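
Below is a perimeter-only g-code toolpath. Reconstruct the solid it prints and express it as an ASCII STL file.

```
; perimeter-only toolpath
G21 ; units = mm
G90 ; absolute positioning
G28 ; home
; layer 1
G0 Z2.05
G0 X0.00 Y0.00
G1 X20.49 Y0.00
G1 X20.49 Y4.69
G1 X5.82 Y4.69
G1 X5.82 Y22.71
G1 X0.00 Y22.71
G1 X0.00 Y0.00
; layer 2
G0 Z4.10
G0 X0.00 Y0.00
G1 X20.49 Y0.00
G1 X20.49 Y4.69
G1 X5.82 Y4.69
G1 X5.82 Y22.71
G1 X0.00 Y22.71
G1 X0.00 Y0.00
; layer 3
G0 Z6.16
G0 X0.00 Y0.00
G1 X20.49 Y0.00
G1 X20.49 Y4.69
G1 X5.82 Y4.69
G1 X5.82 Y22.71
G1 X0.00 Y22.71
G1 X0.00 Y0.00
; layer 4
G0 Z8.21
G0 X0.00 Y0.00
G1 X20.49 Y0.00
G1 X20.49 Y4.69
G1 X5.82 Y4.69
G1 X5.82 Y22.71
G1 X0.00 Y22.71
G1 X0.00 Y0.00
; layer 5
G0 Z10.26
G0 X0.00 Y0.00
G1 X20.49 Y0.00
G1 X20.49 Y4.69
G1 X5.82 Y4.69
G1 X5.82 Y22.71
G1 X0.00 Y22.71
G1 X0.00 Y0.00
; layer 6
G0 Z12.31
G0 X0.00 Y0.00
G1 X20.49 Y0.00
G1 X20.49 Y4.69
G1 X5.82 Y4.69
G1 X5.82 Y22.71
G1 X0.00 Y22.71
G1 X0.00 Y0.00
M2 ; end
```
solid part
  facet normal 0.0000 0.0000 -1.0000
    outer loop
      vertex 20.49 4.69 0.00
      vertex 20.49 0.00 0.00
      vertex 0.00 0.00 0.00
    endloop
  endfacet
  facet normal 0.0000 0.0000 -1.0000
    outer loop
      vertex 5.82 4.69 0.00
      vertex 20.49 4.69 0.00
      vertex 0.00 0.00 0.00
    endloop
  endfacet
  facet normal 0.0000 0.0000 -1.0000
    outer loop
      vertex 5.82 22.71 0.00
      vertex 5.82 4.69 0.00
      vertex 0.00 0.00 0.00
    endloop
  endfacet
  facet normal 0.0000 0.0000 -1.0000
    outer loop
      vertex 0.00 22.71 0.00
      vertex 5.82 22.71 0.00
      vertex 0.00 0.00 0.00
    endloop
  endfacet
  facet normal 0.0000 0.0000 1.0000
    outer loop
      vertex 0.00 0.00 12.31
      vertex 20.49 0.00 12.31
      vertex 20.49 4.69 12.31
    endloop
  endfacet
  facet normal 0.0000 0.0000 1.0000
    outer loop
      vertex 0.00 0.00 12.31
      vertex 20.49 4.69 12.31
      vertex 5.82 4.69 12.31
    endloop
  endfacet
  facet normal 0.0000 0.0000 1.0000
    outer loop
      vertex 0.00 0.00 12.31
      vertex 5.82 4.69 12.31
      vertex 5.82 22.71 12.31
    endloop
  endfacet
  facet normal 0.0000 0.0000 1.0000
    outer loop
      vertex 0.00 0.00 12.31
      vertex 5.82 22.71 12.31
      vertex 0.00 22.71 12.31
    endloop
  endfacet
  facet normal 0.0000 -1.0000 0.0000
    outer loop
      vertex 0.00 0.00 0.00
      vertex 20.49 0.00 0.00
      vertex 20.49 0.00 12.31
    endloop
  endfacet
  facet normal 0.0000 -1.0000 0.0000
    outer loop
      vertex 0.00 0.00 0.00
      vertex 20.49 0.00 12.31
      vertex 0.00 0.00 12.31
    endloop
  endfacet
  facet normal 1.0000 0.0000 0.0000
    outer loop
      vertex 20.49 0.00 0.00
      vertex 20.49 4.69 0.00
      vertex 20.49 4.69 12.31
    endloop
  endfacet
  facet normal 1.0000 0.0000 0.0000
    outer loop
      vertex 20.49 0.00 0.00
      vertex 20.49 4.69 12.31
      vertex 20.49 0.00 12.31
    endloop
  endfacet
  facet normal 0.0000 1.0000 0.0000
    outer loop
      vertex 20.49 4.69 0.00
      vertex 5.82 4.69 0.00
      vertex 5.82 4.69 12.31
    endloop
  endfacet
  facet normal 0.0000 1.0000 0.0000
    outer loop
      vertex 20.49 4.69 0.00
      vertex 5.82 4.69 12.31
      vertex 20.49 4.69 12.31
    endloop
  endfacet
  facet normal 1.0000 0.0000 0.0000
    outer loop
      vertex 5.82 4.69 0.00
      vertex 5.82 22.71 0.00
      vertex 5.82 22.71 12.31
    endloop
  endfacet
  facet normal 1.0000 0.0000 0.0000
    outer loop
      vertex 5.82 4.69 0.00
      vertex 5.82 22.71 12.31
      vertex 5.82 4.69 12.31
    endloop
  endfacet
  facet normal 0.0000 1.0000 0.0000
    outer loop
      vertex 5.82 22.71 0.00
      vertex 0.00 22.71 0.00
      vertex 0.00 22.71 12.31
    endloop
  endfacet
  facet normal 0.0000 1.0000 0.0000
    outer loop
      vertex 5.82 22.71 0.00
      vertex 0.00 22.71 12.31
      vertex 5.82 22.71 12.31
    endloop
  endfacet
  facet normal -1.0000 0.0000 0.0000
    outer loop
      vertex 0.00 22.71 0.00
      vertex 0.00 0.00 0.00
      vertex 0.00 0.00 12.31
    endloop
  endfacet
  facet normal -1.0000 0.0000 0.0000
    outer loop
      vertex 0.00 22.71 0.00
      vertex 0.00 0.00 12.31
      vertex 0.00 22.71 12.31
    endloop
  endfacet
endsolid part

The G0 Z moves step by Δz≈2.05 mm. Every layer's G1 loop is the same polygon, so the solid is a straight extrusion of it from z=0 to z≈12.3. Closing with flat bottom and top caps and triangulating gives 20 facets — an L-shaped prism: outer 20.5 × 22.7 mm, arm thicknesses ≈ 4.69 mm (horizontal) and 5.82 mm (vertical), extruded 12.3 mm in z.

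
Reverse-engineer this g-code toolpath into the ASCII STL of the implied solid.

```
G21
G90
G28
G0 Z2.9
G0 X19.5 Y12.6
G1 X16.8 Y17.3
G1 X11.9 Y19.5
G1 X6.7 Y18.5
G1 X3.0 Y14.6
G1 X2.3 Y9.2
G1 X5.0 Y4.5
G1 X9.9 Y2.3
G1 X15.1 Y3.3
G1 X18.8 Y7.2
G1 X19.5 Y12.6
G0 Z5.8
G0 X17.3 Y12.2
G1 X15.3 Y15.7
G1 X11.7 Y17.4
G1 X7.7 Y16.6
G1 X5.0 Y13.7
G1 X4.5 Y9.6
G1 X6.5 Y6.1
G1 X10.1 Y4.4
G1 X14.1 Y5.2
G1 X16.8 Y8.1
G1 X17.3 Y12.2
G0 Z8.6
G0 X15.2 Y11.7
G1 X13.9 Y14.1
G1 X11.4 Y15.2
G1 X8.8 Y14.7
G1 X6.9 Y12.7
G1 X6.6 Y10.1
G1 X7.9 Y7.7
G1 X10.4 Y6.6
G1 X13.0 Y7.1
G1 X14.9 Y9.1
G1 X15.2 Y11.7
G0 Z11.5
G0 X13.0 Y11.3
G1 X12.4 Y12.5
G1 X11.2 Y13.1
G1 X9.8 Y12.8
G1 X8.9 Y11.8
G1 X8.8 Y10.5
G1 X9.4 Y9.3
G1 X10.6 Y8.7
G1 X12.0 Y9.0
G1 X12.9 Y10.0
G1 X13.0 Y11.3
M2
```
solid part
  facet normal 0.0000 0.0000 -1.0000
    outer loop
      vertex 12.2 21.7 0.0
      vertex 18.3 18.9 0.0
      vertex 21.6 13.0 0.0
    endloop
  endfacet
  facet normal 0.0000 0.0000 -1.0000
    outer loop
      vertex 5.6 20.4 0.0
      vertex 12.2 21.7 0.0
      vertex 21.6 13.0 0.0
    endloop
  endfacet
  facet normal 0.0000 0.0000 -1.0000
    outer loop
      vertex 1.0 15.5 0.0
      vertex 5.6 20.4 0.0
      vertex 21.6 13.0 0.0
    endloop
  endfacet
  facet normal 0.0000 0.0000 -1.0000
    outer loop
      vertex 0.2 8.8 0.0
      vertex 1.0 15.5 0.0
      vertex 21.6 13.0 0.0
    endloop
  endfacet
  facet normal 0.0000 0.0000 -1.0000
    outer loop
      vertex 3.5 2.9 0.0
      vertex 0.2 8.8 0.0
      vertex 21.6 13.0 0.0
    endloop
  endfacet
  facet normal 0.0000 0.0000 -1.0000
    outer loop
      vertex 9.6 0.1 0.0
      vertex 3.5 2.9 0.0
      vertex 21.6 13.0 0.0
    endloop
  endfacet
  facet normal 0.0000 0.0000 -1.0000
    outer loop
      vertex 16.2 1.4 0.0
      vertex 9.6 0.1 0.0
      vertex 21.6 13.0 0.0
    endloop
  endfacet
  facet normal 0.0000 0.0000 -1.0000
    outer loop
      vertex 20.8 6.3 0.0
      vertex 16.2 1.4 0.0
      vertex 21.6 13.0 0.0
    endloop
  endfacet
  facet normal 0.7084 0.3962 0.5841
    outer loop
      vertex 21.6 13.0 0.0
      vertex 18.3 18.9 0.0
      vertex 10.9 10.9 14.4
    endloop
  endfacet
  facet normal 0.3387 0.7378 0.5839
    outer loop
      vertex 18.3 18.9 0.0
      vertex 12.2 21.7 0.0
      vertex 10.9 10.9 14.4
    endloop
  endfacet
  facet normal -0.1570 0.7968 0.5835
    outer loop
      vertex 12.2 21.7 0.0
      vertex 5.6 20.4 0.0
      vertex 10.9 10.9 14.4
    endloop
  endfacet
  facet normal -0.5917 0.5555 0.5842
    outer loop
      vertex 5.6 20.4 0.0
      vertex 1.0 15.5 0.0
      vertex 10.9 10.9 14.4
    endloop
  endfacet
  facet normal -0.8056 0.0962 0.5846
    outer loop
      vertex 1.0 15.5 0.0
      vertex 0.2 8.8 0.0
      vertex 10.9 10.9 14.4
    endloop
  endfacet
  facet normal -0.7084 -0.3962 0.5841
    outer loop
      vertex 0.2 8.8 0.0
      vertex 3.5 2.9 0.0
      vertex 10.9 10.9 14.4
    endloop
  endfacet
  facet normal -0.3387 -0.7378 0.5839
    outer loop
      vertex 3.5 2.9 0.0
      vertex 9.6 0.1 0.0
      vertex 10.9 10.9 14.4
    endloop
  endfacet
  facet normal 0.1570 -0.7968 0.5835
    outer loop
      vertex 9.6 0.1 0.0
      vertex 16.2 1.4 0.0
      vertex 10.9 10.9 14.4
    endloop
  endfacet
  facet normal 0.5917 -0.5555 0.5842
    outer loop
      vertex 16.2 1.4 0.0
      vertex 20.8 6.3 0.0
      vertex 10.9 10.9 14.4
    endloop
  endfacet
  facet normal 0.8056 -0.0962 0.5846
    outer loop
      vertex 20.8 6.3 0.0
      vertex 21.6 13.0 0.0
      vertex 10.9 10.9 14.4
    endloop
  endfacet
endsolid part

The G0 Z moves step by Δz≈2.9 mm. The G1 loops shrink linearly with z, so the solid tapers from its base footprint up to z≈14.4. Closing with a flat bottom cap and the tapered top and triangulating gives 18 facets — a regular 10-sided pyramid, base circumscribed radius ≈ 10.9 mm, apex at z ≈ 14.4 mm.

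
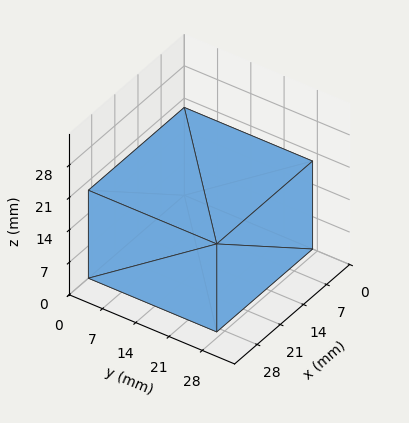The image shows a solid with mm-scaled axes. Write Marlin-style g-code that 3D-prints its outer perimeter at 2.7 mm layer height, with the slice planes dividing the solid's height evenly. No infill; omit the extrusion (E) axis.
Reading the render: the shape is a rectangular box, roughly 29 × 27 mm footprint and 19 mm tall (dimensions read to the nearest mm from the axis ticks). For the g-code, the solid's height is divided into equal slices at the stated Δz and each level perimeter traced with G1 moves after a G0 lift.

; perimeter-only toolpath
G21 ; units = mm
G90 ; absolute positioning
G28 ; home
; layer 1
G0 Z2.7
G0 X0.0 Y0.0
G1 X29.0 Y0.0
G1 X29.0 Y27.0
G1 X0.0 Y27.0
G1 X0.0 Y0.0
; layer 2
G0 Z5.4
G0 X0.0 Y0.0
G1 X29.0 Y0.0
G1 X29.0 Y27.0
G1 X0.0 Y27.0
G1 X0.0 Y0.0
; layer 3
G0 Z8.1
G0 X0.0 Y0.0
G1 X29.0 Y0.0
G1 X29.0 Y27.0
G1 X0.0 Y27.0
G1 X0.0 Y0.0
; layer 4
G0 Z10.9
G0 X0.0 Y0.0
G1 X29.0 Y0.0
G1 X29.0 Y27.0
G1 X0.0 Y27.0
G1 X0.0 Y0.0
; layer 5
G0 Z13.6
G0 X0.0 Y0.0
G1 X29.0 Y0.0
G1 X29.0 Y27.0
G1 X0.0 Y27.0
G1 X0.0 Y0.0
; layer 6
G0 Z16.3
G0 X0.0 Y0.0
G1 X29.0 Y0.0
G1 X29.0 Y27.0
G1 X0.0 Y27.0
G1 X0.0 Y0.0
; layer 7
G0 Z19.0
G0 X0.0 Y0.0
G1 X29.0 Y0.0
G1 X29.0 Y27.0
G1 X0.0 Y27.0
G1 X0.0 Y0.0
M2 ; end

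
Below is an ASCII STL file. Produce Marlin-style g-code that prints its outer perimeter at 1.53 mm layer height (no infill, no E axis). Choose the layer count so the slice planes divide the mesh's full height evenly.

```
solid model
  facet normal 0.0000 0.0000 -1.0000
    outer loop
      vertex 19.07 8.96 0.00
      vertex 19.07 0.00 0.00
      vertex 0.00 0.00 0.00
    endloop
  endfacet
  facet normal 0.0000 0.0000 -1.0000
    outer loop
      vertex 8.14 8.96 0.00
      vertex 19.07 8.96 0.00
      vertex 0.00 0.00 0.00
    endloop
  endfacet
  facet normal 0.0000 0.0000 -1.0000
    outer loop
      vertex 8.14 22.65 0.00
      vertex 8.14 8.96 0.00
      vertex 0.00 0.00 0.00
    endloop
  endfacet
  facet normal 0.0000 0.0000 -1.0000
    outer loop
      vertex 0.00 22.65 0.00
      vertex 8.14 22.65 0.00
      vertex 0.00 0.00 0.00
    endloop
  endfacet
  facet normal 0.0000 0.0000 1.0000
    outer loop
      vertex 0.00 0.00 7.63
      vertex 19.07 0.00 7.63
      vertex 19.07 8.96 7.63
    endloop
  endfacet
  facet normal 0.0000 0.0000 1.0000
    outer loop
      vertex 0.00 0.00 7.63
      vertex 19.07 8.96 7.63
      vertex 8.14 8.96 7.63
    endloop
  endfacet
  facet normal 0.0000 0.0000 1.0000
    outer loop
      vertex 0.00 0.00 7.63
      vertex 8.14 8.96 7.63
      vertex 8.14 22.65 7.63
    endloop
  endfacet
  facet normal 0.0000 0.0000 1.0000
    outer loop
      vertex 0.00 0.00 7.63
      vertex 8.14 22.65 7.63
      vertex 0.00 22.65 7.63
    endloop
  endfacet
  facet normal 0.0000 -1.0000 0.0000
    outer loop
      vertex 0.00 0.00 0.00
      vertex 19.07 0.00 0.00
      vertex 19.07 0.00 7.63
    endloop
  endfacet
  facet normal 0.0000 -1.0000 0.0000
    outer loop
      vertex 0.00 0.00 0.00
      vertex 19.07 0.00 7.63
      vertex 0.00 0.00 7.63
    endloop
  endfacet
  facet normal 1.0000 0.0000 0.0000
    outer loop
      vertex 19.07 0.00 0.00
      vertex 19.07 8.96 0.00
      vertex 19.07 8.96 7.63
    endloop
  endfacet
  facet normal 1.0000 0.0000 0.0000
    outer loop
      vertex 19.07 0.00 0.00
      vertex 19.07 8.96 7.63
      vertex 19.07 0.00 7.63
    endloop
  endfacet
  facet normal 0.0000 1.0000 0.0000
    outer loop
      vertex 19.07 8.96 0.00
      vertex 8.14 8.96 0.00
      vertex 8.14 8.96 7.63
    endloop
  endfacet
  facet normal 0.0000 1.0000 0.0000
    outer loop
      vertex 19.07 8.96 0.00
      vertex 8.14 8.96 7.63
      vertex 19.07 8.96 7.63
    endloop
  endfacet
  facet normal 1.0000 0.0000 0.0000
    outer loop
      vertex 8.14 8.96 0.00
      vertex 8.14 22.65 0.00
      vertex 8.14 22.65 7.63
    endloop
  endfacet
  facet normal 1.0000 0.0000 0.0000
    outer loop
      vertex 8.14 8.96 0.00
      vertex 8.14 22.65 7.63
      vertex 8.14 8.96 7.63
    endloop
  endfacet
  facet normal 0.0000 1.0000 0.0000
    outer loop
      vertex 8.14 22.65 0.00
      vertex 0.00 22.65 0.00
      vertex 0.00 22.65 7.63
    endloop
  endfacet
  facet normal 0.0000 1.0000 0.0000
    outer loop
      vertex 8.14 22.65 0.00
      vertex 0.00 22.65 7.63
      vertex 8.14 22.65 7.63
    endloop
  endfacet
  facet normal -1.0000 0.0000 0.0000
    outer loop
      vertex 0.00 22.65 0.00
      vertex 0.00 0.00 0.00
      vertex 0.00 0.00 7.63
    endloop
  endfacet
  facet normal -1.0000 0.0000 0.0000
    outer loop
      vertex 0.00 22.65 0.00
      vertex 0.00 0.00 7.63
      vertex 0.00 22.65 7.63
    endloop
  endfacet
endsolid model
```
; perimeter-only toolpath
G21 ; units = mm
G90 ; absolute positioning
G28 ; home
; layer 1
G0 Z1.53
G0 X0.00 Y0.00
G1 X19.07 Y0.00
G1 X19.07 Y8.96
G1 X8.14 Y8.96
G1 X8.14 Y22.65
G1 X0.00 Y22.65
G1 X0.00 Y0.00
; layer 2
G0 Z3.05
G0 X0.00 Y0.00
G1 X19.07 Y0.00
G1 X19.07 Y8.96
G1 X8.14 Y8.96
G1 X8.14 Y22.65
G1 X0.00 Y22.65
G1 X0.00 Y0.00
; layer 3
G0 Z4.58
G0 X0.00 Y0.00
G1 X19.07 Y0.00
G1 X19.07 Y8.96
G1 X8.14 Y8.96
G1 X8.14 Y22.65
G1 X0.00 Y22.65
G1 X0.00 Y0.00
; layer 4
G0 Z6.10
G0 X0.00 Y0.00
G1 X19.07 Y0.00
G1 X19.07 Y8.96
G1 X8.14 Y8.96
G1 X8.14 Y22.65
G1 X0.00 Y22.65
G1 X0.00 Y0.00
; layer 5
G0 Z7.63
G0 X0.00 Y0.00
G1 X19.07 Y0.00
G1 X19.07 Y8.96
G1 X8.14 Y8.96
G1 X8.14 Y22.65
G1 X0.00 Y22.65
G1 X0.00 Y0.00
M2 ; end

The solid is an L-shaped prism: outer 19.1 × 22.6 mm, arm thicknesses ≈ 8.96 mm (horizontal) and 8.14 mm (vertical), extruded 7.63 mm in z. Slicing at Δz = 1.53 mm — 5 equal slices spanning the solid's height, so layer i sits at z = i·h/5 — gives 5 non-empty perimeters. Each is a 6-segment closed polygon; G0 lifts to the layer z and rapids to the start vertex, then G1 traces the edges.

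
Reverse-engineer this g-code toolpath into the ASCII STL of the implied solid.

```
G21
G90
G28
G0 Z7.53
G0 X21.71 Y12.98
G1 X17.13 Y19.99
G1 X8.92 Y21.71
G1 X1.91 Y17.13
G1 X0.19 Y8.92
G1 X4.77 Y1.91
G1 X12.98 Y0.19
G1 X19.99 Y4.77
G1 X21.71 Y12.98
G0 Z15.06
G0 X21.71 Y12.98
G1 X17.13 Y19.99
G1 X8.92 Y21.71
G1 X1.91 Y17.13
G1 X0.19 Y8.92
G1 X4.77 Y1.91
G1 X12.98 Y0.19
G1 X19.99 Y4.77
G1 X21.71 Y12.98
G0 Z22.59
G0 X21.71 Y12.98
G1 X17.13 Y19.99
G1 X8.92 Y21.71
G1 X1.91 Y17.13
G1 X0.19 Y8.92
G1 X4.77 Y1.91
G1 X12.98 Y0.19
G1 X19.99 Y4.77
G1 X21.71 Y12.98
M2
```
solid part
  facet normal 0.0000 0.0000 -1.0000
    outer loop
      vertex 8.92 21.71 0.00
      vertex 17.13 19.99 0.00
      vertex 21.71 12.98 0.00
    endloop
  endfacet
  facet normal 0.0000 0.0000 -1.0000
    outer loop
      vertex 1.91 17.13 0.00
      vertex 8.92 21.71 0.00
      vertex 21.71 12.98 0.00
    endloop
  endfacet
  facet normal 0.0000 0.0000 -1.0000
    outer loop
      vertex 0.19 8.92 0.00
      vertex 1.91 17.13 0.00
      vertex 21.71 12.98 0.00
    endloop
  endfacet
  facet normal 0.0000 0.0000 -1.0000
    outer loop
      vertex 4.77 1.91 0.00
      vertex 0.19 8.92 0.00
      vertex 21.71 12.98 0.00
    endloop
  endfacet
  facet normal 0.0000 0.0000 -1.0000
    outer loop
      vertex 12.98 0.19 0.00
      vertex 4.77 1.91 0.00
      vertex 21.71 12.98 0.00
    endloop
  endfacet
  facet normal 0.0000 0.0000 -1.0000
    outer loop
      vertex 19.99 4.77 0.00
      vertex 12.98 0.19 0.00
      vertex 21.71 12.98 0.00
    endloop
  endfacet
  facet normal 0.0000 0.0000 1.0000
    outer loop
      vertex 21.71 12.98 22.59
      vertex 17.13 19.99 22.59
      vertex 8.92 21.71 22.59
    endloop
  endfacet
  facet normal 0.0000 0.0000 1.0000
    outer loop
      vertex 21.71 12.98 22.59
      vertex 8.92 21.71 22.59
      vertex 1.91 17.13 22.59
    endloop
  endfacet
  facet normal 0.0000 0.0000 1.0000
    outer loop
      vertex 21.71 12.98 22.59
      vertex 1.91 17.13 22.59
      vertex 0.19 8.92 22.59
    endloop
  endfacet
  facet normal 0.0000 0.0000 1.0000
    outer loop
      vertex 21.71 12.98 22.59
      vertex 0.19 8.92 22.59
      vertex 4.77 1.91 22.59
    endloop
  endfacet
  facet normal 0.0000 0.0000 1.0000
    outer loop
      vertex 21.71 12.98 22.59
      vertex 4.77 1.91 22.59
      vertex 12.98 0.19 22.59
    endloop
  endfacet
  facet normal 0.0000 0.0000 1.0000
    outer loop
      vertex 21.71 12.98 22.59
      vertex 12.98 0.19 22.59
      vertex 19.99 4.77 22.59
    endloop
  endfacet
  facet normal 0.8372 0.5470 0.0000
    outer loop
      vertex 21.71 12.98 0.00
      vertex 17.13 19.99 0.00
      vertex 17.13 19.99 22.59
    endloop
  endfacet
  facet normal 0.8372 0.5470 0.0000
    outer loop
      vertex 21.71 12.98 0.00
      vertex 17.13 19.99 22.59
      vertex 21.71 12.98 22.59
    endloop
  endfacet
  facet normal 0.2050 0.9788 0.0000
    outer loop
      vertex 17.13 19.99 0.00
      vertex 8.92 21.71 0.00
      vertex 8.92 21.71 22.59
    endloop
  endfacet
  facet normal 0.2050 0.9788 0.0000
    outer loop
      vertex 17.13 19.99 0.00
      vertex 8.92 21.71 22.59
      vertex 17.13 19.99 22.59
    endloop
  endfacet
  facet normal -0.5470 0.8372 0.0000
    outer loop
      vertex 8.92 21.71 0.00
      vertex 1.91 17.13 0.00
      vertex 1.91 17.13 22.59
    endloop
  endfacet
  facet normal -0.5470 0.8372 0.0000
    outer loop
      vertex 8.92 21.71 0.00
      vertex 1.91 17.13 22.59
      vertex 8.92 21.71 22.59
    endloop
  endfacet
  facet normal -0.9788 0.2050 0.0000
    outer loop
      vertex 1.91 17.13 0.00
      vertex 0.19 8.92 0.00
      vertex 0.19 8.92 22.59
    endloop
  endfacet
  facet normal -0.9788 0.2050 0.0000
    outer loop
      vertex 1.91 17.13 0.00
      vertex 0.19 8.92 22.59
      vertex 1.91 17.13 22.59
    endloop
  endfacet
  facet normal -0.8372 -0.5470 0.0000
    outer loop
      vertex 0.19 8.92 0.00
      vertex 4.77 1.91 0.00
      vertex 4.77 1.91 22.59
    endloop
  endfacet
  facet normal -0.8372 -0.5470 0.0000
    outer loop
      vertex 0.19 8.92 0.00
      vertex 4.77 1.91 22.59
      vertex 0.19 8.92 22.59
    endloop
  endfacet
  facet normal -0.2050 -0.9788 0.0000
    outer loop
      vertex 4.77 1.91 0.00
      vertex 12.98 0.19 0.00
      vertex 12.98 0.19 22.59
    endloop
  endfacet
  facet normal -0.2050 -0.9788 0.0000
    outer loop
      vertex 4.77 1.91 0.00
      vertex 12.98 0.19 22.59
      vertex 4.77 1.91 22.59
    endloop
  endfacet
  facet normal 0.5470 -0.8372 0.0000
    outer loop
      vertex 12.98 0.19 0.00
      vertex 19.99 4.77 0.00
      vertex 19.99 4.77 22.59
    endloop
  endfacet
  facet normal 0.5470 -0.8372 0.0000
    outer loop
      vertex 12.98 0.19 0.00
      vertex 19.99 4.77 22.59
      vertex 12.98 0.19 22.59
    endloop
  endfacet
  facet normal 0.9788 -0.2050 0.0000
    outer loop
      vertex 19.99 4.77 0.00
      vertex 21.71 12.98 0.00
      vertex 21.71 12.98 22.59
    endloop
  endfacet
  facet normal 0.9788 -0.2050 0.0000
    outer loop
      vertex 19.99 4.77 0.00
      vertex 21.71 12.98 22.59
      vertex 19.99 4.77 22.59
    endloop
  endfacet
endsolid part

The G0 Z moves step by Δz≈7.53 mm. Every layer's G1 loop is the same polygon, so the solid is a straight extrusion of it from z=0 to z≈22.6. Closing with flat bottom and top caps and triangulating gives 28 facets — a regular 8-sided prism (a cylinder approximated with 8 flat sides), circumscribed radius ≈ 10.9 mm, height ≈ 22.6 mm.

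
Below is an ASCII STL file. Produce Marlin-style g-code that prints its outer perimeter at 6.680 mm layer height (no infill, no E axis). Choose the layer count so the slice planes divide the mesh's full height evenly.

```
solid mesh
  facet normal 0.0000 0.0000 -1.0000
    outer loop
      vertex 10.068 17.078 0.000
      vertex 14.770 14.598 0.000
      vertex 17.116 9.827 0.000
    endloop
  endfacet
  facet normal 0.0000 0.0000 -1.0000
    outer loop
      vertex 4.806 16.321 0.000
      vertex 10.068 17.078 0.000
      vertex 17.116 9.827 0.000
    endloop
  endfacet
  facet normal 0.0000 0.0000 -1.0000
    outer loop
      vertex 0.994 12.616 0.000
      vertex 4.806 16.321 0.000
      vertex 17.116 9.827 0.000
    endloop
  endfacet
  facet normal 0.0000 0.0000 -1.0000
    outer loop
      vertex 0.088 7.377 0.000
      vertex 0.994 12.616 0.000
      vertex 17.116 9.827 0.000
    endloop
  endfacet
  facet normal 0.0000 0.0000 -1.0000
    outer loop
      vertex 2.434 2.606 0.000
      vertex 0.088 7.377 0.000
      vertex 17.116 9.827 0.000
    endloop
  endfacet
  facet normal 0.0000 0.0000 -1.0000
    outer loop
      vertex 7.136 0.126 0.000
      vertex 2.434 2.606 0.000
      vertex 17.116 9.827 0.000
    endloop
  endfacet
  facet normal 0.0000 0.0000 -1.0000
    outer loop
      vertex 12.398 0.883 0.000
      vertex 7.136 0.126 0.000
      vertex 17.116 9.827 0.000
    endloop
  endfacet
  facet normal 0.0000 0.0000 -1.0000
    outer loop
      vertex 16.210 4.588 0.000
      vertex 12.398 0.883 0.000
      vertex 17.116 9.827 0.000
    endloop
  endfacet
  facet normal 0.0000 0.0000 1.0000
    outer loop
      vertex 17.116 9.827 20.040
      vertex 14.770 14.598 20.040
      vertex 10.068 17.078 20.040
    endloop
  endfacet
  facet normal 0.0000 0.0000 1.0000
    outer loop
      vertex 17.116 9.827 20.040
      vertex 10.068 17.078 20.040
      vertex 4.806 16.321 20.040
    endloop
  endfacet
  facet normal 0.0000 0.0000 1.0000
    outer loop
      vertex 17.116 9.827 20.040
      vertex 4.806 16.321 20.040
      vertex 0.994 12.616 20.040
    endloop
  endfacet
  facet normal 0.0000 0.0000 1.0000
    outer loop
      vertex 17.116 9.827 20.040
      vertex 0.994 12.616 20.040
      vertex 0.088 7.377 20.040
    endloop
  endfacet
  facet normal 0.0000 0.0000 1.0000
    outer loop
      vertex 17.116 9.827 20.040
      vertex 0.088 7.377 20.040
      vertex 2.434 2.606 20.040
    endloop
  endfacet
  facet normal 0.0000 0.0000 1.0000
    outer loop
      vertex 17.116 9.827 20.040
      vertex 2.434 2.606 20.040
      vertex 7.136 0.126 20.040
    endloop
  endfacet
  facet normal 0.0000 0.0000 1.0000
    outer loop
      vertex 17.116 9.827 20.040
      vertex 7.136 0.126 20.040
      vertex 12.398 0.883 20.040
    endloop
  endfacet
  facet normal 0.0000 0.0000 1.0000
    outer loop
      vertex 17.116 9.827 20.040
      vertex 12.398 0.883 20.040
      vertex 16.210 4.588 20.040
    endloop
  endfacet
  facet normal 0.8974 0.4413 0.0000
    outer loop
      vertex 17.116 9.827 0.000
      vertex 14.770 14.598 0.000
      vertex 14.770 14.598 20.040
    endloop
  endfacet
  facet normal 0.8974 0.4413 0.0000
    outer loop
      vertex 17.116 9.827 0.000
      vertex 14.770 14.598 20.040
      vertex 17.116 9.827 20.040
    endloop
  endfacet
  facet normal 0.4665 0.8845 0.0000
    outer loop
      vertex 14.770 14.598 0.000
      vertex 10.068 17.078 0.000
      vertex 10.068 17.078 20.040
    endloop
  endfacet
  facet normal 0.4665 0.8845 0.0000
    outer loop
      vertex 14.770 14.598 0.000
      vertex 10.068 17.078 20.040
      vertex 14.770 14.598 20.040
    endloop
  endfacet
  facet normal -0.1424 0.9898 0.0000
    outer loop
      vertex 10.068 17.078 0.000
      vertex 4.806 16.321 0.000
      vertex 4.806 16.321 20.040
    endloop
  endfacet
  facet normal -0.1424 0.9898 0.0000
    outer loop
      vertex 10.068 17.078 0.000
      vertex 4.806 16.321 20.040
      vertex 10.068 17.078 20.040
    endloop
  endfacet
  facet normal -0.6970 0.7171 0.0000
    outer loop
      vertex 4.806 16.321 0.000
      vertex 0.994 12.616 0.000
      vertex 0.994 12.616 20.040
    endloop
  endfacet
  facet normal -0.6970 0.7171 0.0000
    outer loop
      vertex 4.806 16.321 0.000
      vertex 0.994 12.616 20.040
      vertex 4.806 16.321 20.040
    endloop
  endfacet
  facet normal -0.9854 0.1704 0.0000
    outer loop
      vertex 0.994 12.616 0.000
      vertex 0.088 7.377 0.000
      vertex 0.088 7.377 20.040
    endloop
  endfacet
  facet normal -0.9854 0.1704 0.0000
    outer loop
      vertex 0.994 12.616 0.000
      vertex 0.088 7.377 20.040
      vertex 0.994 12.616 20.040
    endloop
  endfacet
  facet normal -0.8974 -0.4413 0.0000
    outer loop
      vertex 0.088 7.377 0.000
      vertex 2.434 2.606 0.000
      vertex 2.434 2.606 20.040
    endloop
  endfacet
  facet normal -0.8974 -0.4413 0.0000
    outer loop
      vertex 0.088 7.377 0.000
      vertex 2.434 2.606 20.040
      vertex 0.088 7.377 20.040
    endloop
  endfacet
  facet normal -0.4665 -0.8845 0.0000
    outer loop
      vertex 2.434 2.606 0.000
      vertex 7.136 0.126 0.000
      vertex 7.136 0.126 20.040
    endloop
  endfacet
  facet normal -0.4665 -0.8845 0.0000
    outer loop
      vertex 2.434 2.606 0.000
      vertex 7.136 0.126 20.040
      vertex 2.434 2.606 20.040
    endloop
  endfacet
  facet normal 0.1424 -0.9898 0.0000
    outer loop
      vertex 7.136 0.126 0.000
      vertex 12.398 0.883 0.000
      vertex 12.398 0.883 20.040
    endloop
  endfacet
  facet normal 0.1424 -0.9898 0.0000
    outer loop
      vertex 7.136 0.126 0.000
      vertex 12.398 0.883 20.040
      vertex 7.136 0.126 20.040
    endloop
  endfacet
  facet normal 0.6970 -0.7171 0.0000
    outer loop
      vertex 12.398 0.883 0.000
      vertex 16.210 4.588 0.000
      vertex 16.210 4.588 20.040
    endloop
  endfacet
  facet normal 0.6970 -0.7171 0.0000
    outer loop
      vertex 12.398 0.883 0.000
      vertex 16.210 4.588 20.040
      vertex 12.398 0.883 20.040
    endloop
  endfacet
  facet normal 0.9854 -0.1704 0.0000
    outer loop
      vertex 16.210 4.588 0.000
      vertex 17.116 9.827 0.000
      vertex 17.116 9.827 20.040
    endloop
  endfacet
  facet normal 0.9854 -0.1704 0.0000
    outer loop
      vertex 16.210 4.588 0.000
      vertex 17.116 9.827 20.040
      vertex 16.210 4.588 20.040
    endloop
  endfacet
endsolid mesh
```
; perimeter-only toolpath
G21 ; units = mm
G90 ; absolute positioning
G28 ; home
; layer 1
G0 Z6.680
G0 X17.116 Y9.827
G1 X14.770 Y14.598
G1 X10.068 Y17.078
G1 X4.806 Y16.321
G1 X0.994 Y12.616
G1 X0.088 Y7.377
G1 X2.434 Y2.606
G1 X7.136 Y0.126
G1 X12.398 Y0.883
G1 X16.210 Y4.588
G1 X17.116 Y9.827
; layer 2
G0 Z13.360
G0 X17.116 Y9.827
G1 X14.770 Y14.598
G1 X10.068 Y17.078
G1 X4.806 Y16.321
G1 X0.994 Y12.616
G1 X0.088 Y7.377
G1 X2.434 Y2.606
G1 X7.136 Y0.126
G1 X12.398 Y0.883
G1 X16.210 Y4.588
G1 X17.116 Y9.827
; layer 3
G0 Z20.040
G0 X17.116 Y9.827
G1 X14.770 Y14.598
G1 X10.068 Y17.078
G1 X4.806 Y16.321
G1 X0.994 Y12.616
G1 X0.088 Y7.377
G1 X2.434 Y2.606
G1 X7.136 Y0.126
G1 X12.398 Y0.883
G1 X16.210 Y4.588
G1 X17.116 Y9.827
M2 ; end

The solid is a regular 10-sided prism (a cylinder approximated with 10 flat sides), circumscribed radius ≈ 8.6 mm, height ≈ 20 mm. Slicing at Δz = 6.680 mm — 3 equal slices spanning the solid's height, so layer i sits at z = i·h/3 — gives 3 non-empty perimeters. Each is a 10-segment closed polygon; G0 lifts to the layer z and rapids to the start vertex, then G1 traces the edges.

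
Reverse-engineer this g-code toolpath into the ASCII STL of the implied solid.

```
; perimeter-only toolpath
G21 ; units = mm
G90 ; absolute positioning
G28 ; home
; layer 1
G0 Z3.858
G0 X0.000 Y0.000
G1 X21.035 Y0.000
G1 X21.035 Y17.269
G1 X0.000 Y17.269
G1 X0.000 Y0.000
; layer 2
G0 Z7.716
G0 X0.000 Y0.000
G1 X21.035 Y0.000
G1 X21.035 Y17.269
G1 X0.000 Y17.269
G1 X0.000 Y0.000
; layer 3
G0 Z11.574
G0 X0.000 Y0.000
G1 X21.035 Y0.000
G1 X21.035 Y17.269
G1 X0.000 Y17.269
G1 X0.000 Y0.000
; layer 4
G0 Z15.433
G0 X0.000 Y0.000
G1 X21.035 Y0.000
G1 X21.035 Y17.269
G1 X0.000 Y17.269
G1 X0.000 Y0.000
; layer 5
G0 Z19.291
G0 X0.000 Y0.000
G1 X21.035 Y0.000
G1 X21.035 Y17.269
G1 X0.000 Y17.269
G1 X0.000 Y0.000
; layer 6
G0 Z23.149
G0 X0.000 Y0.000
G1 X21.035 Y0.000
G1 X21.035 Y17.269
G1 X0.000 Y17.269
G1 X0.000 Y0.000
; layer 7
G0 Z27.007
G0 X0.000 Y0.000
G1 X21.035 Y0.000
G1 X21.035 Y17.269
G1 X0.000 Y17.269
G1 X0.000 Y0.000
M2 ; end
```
solid part
  facet normal 0.0000 0.0000 -1.0000
    outer loop
      vertex 21.035 17.269 0.000
      vertex 21.035 0.000 0.000
      vertex 0.000 0.000 0.000
    endloop
  endfacet
  facet normal 0.0000 0.0000 -1.0000
    outer loop
      vertex 0.000 17.269 0.000
      vertex 21.035 17.269 0.000
      vertex 0.000 0.000 0.000
    endloop
  endfacet
  facet normal 0.0000 0.0000 1.0000
    outer loop
      vertex 0.000 0.000 27.007
      vertex 21.035 0.000 27.007
      vertex 21.035 17.269 27.007
    endloop
  endfacet
  facet normal 0.0000 0.0000 1.0000
    outer loop
      vertex 0.000 0.000 27.007
      vertex 21.035 17.269 27.007
      vertex 0.000 17.269 27.007
    endloop
  endfacet
  facet normal 0.0000 -1.0000 0.0000
    outer loop
      vertex 0.000 0.000 0.000
      vertex 21.035 0.000 0.000
      vertex 21.035 0.000 27.007
    endloop
  endfacet
  facet normal 0.0000 -1.0000 0.0000
    outer loop
      vertex 0.000 0.000 0.000
      vertex 21.035 0.000 27.007
      vertex 0.000 0.000 27.007
    endloop
  endfacet
  facet normal 0.0000 1.0000 0.0000
    outer loop
      vertex 21.035 17.269 27.007
      vertex 21.035 17.269 0.000
      vertex 0.000 17.269 0.000
    endloop
  endfacet
  facet normal 0.0000 1.0000 0.0000
    outer loop
      vertex 0.000 17.269 27.007
      vertex 21.035 17.269 27.007
      vertex 0.000 17.269 0.000
    endloop
  endfacet
  facet normal -1.0000 0.0000 0.0000
    outer loop
      vertex 0.000 17.269 27.007
      vertex 0.000 17.269 0.000
      vertex 0.000 0.000 0.000
    endloop
  endfacet
  facet normal -1.0000 0.0000 0.0000
    outer loop
      vertex 0.000 0.000 27.007
      vertex 0.000 17.269 27.007
      vertex 0.000 0.000 0.000
    endloop
  endfacet
  facet normal 1.0000 0.0000 0.0000
    outer loop
      vertex 21.035 0.000 0.000
      vertex 21.035 17.269 0.000
      vertex 21.035 17.269 27.007
    endloop
  endfacet
  facet normal 1.0000 0.0000 0.0000
    outer loop
      vertex 21.035 0.000 0.000
      vertex 21.035 17.269 27.007
      vertex 21.035 0.000 27.007
    endloop
  endfacet
endsolid part

The G0 Z moves step by Δz≈3.858 mm. Every layer's G1 loop is the same polygon, so the solid is a straight extrusion of it from z=0 to z≈27. Closing with flat bottom and top caps and triangulating gives 12 facets — a rectangular box, roughly 21 × 17.3 mm footprint and 27 mm tall.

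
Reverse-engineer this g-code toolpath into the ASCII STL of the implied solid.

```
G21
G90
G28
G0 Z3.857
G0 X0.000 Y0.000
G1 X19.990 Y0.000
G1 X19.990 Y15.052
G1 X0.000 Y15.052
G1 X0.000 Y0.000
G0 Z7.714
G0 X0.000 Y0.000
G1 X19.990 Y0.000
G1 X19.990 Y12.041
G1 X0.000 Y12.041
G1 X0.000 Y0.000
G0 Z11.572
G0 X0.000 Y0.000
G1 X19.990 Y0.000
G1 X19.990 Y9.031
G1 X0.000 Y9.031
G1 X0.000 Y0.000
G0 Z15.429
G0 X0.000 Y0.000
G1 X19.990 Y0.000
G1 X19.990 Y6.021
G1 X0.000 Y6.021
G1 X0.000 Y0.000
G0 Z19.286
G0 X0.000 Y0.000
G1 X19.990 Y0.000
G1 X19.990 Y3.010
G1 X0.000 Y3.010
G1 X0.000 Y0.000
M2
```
solid part
  facet normal 0.0000 0.0000 -1.0000
    outer loop
      vertex 19.990 18.062 0.000
      vertex 19.990 0.000 0.000
      vertex 0.000 0.000 0.000
    endloop
  endfacet
  facet normal 0.0000 0.0000 -1.0000
    outer loop
      vertex 0.000 18.062 0.000
      vertex 19.990 18.062 0.000
      vertex 0.000 0.000 0.000
    endloop
  endfacet
  facet normal 0.0000 -1.0000 0.0000
    outer loop
      vertex 0.000 0.000 0.000
      vertex 19.990 0.000 0.000
      vertex 19.990 0.000 23.143
    endloop
  endfacet
  facet normal 0.0000 -1.0000 0.0000
    outer loop
      vertex 0.000 0.000 0.000
      vertex 19.990 0.000 23.143
      vertex 0.000 0.000 23.143
    endloop
  endfacet
  facet normal 0.0000 0.7883 0.6153
    outer loop
      vertex 0.000 0.000 23.143
      vertex 19.990 0.000 23.143
      vertex 19.990 18.062 0.000
    endloop
  endfacet
  facet normal 0.0000 0.7883 0.6153
    outer loop
      vertex 0.000 0.000 23.143
      vertex 19.990 18.062 0.000
      vertex 0.000 18.062 0.000
    endloop
  endfacet
  facet normal -1.0000 0.0000 0.0000
    outer loop
      vertex 0.000 0.000 23.143
      vertex 0.000 18.062 0.000
      vertex 0.000 0.000 0.000
    endloop
  endfacet
  facet normal 1.0000 0.0000 0.0000
    outer loop
      vertex 19.990 0.000 0.000
      vertex 19.990 18.062 0.000
      vertex 19.990 0.000 23.143
    endloop
  endfacet
endsolid part

The G0 Z moves step by Δz≈3.857 mm. The G1 loops shrink linearly with z, so the solid tapers from its base footprint up to z≈23.1. Closing with a flat bottom cap and the tapered top and triangulating gives 8 facets — a wedge (ramp): 20 × 18.1 mm base, rising to 23.1 mm along the y=0 edge and sloping linearly to z=0 at y=18.1.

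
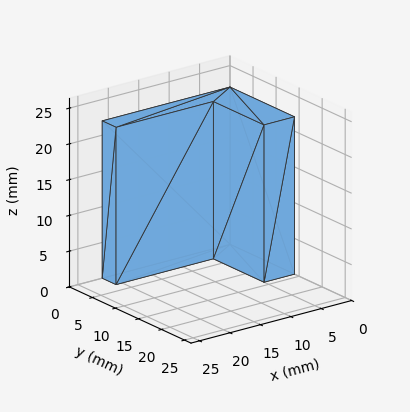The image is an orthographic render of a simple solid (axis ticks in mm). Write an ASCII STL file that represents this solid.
Reading the render: the shape is an L-shaped prism: outer 21 × 14 mm, arm thicknesses ≈ 3 mm (horizontal) and 5 mm (vertical), extruded 22 mm in z (dimensions read to the nearest mm from the axis ticks). For the STL, each face is triangulated and given an outward normal.

solid part
  facet normal 0.0000 0.0000 -1.0000
    outer loop
      vertex 21.0 3.0 0.0
      vertex 21.0 0.0 0.0
      vertex 0.0 0.0 0.0
    endloop
  endfacet
  facet normal 0.0000 0.0000 -1.0000
    outer loop
      vertex 5.0 3.0 0.0
      vertex 21.0 3.0 0.0
      vertex 0.0 0.0 0.0
    endloop
  endfacet
  facet normal 0.0000 0.0000 -1.0000
    outer loop
      vertex 5.0 14.0 0.0
      vertex 5.0 3.0 0.0
      vertex 0.0 0.0 0.0
    endloop
  endfacet
  facet normal 0.0000 0.0000 -1.0000
    outer loop
      vertex 0.0 14.0 0.0
      vertex 5.0 14.0 0.0
      vertex 0.0 0.0 0.0
    endloop
  endfacet
  facet normal 0.0000 0.0000 1.0000
    outer loop
      vertex 0.0 0.0 22.0
      vertex 21.0 0.0 22.0
      vertex 21.0 3.0 22.0
    endloop
  endfacet
  facet normal 0.0000 0.0000 1.0000
    outer loop
      vertex 0.0 0.0 22.0
      vertex 21.0 3.0 22.0
      vertex 5.0 3.0 22.0
    endloop
  endfacet
  facet normal 0.0000 0.0000 1.0000
    outer loop
      vertex 0.0 0.0 22.0
      vertex 5.0 3.0 22.0
      vertex 5.0 14.0 22.0
    endloop
  endfacet
  facet normal 0.0000 0.0000 1.0000
    outer loop
      vertex 0.0 0.0 22.0
      vertex 5.0 14.0 22.0
      vertex 0.0 14.0 22.0
    endloop
  endfacet
  facet normal 0.0000 -1.0000 0.0000
    outer loop
      vertex 0.0 0.0 0.0
      vertex 21.0 0.0 0.0
      vertex 21.0 0.0 22.0
    endloop
  endfacet
  facet normal 0.0000 -1.0000 0.0000
    outer loop
      vertex 0.0 0.0 0.0
      vertex 21.0 0.0 22.0
      vertex 0.0 0.0 22.0
    endloop
  endfacet
  facet normal 1.0000 0.0000 0.0000
    outer loop
      vertex 21.0 0.0 0.0
      vertex 21.0 3.0 0.0
      vertex 21.0 3.0 22.0
    endloop
  endfacet
  facet normal 1.0000 0.0000 0.0000
    outer loop
      vertex 21.0 0.0 0.0
      vertex 21.0 3.0 22.0
      vertex 21.0 0.0 22.0
    endloop
  endfacet
  facet normal 0.0000 1.0000 0.0000
    outer loop
      vertex 21.0 3.0 0.0
      vertex 5.0 3.0 0.0
      vertex 5.0 3.0 22.0
    endloop
  endfacet
  facet normal 0.0000 1.0000 0.0000
    outer loop
      vertex 21.0 3.0 0.0
      vertex 5.0 3.0 22.0
      vertex 21.0 3.0 22.0
    endloop
  endfacet
  facet normal 1.0000 0.0000 0.0000
    outer loop
      vertex 5.0 3.0 0.0
      vertex 5.0 14.0 0.0
      vertex 5.0 14.0 22.0
    endloop
  endfacet
  facet normal 1.0000 0.0000 0.0000
    outer loop
      vertex 5.0 3.0 0.0
      vertex 5.0 14.0 22.0
      vertex 5.0 3.0 22.0
    endloop
  endfacet
  facet normal 0.0000 1.0000 0.0000
    outer loop
      vertex 5.0 14.0 0.0
      vertex 0.0 14.0 0.0
      vertex 0.0 14.0 22.0
    endloop
  endfacet
  facet normal 0.0000 1.0000 0.0000
    outer loop
      vertex 5.0 14.0 0.0
      vertex 0.0 14.0 22.0
      vertex 5.0 14.0 22.0
    endloop
  endfacet
  facet normal -1.0000 0.0000 0.0000
    outer loop
      vertex 0.0 14.0 0.0
      vertex 0.0 0.0 0.0
      vertex 0.0 0.0 22.0
    endloop
  endfacet
  facet normal -1.0000 0.0000 0.0000
    outer loop
      vertex 0.0 14.0 0.0
      vertex 0.0 0.0 22.0
      vertex 0.0 14.0 22.0
    endloop
  endfacet
endsolid part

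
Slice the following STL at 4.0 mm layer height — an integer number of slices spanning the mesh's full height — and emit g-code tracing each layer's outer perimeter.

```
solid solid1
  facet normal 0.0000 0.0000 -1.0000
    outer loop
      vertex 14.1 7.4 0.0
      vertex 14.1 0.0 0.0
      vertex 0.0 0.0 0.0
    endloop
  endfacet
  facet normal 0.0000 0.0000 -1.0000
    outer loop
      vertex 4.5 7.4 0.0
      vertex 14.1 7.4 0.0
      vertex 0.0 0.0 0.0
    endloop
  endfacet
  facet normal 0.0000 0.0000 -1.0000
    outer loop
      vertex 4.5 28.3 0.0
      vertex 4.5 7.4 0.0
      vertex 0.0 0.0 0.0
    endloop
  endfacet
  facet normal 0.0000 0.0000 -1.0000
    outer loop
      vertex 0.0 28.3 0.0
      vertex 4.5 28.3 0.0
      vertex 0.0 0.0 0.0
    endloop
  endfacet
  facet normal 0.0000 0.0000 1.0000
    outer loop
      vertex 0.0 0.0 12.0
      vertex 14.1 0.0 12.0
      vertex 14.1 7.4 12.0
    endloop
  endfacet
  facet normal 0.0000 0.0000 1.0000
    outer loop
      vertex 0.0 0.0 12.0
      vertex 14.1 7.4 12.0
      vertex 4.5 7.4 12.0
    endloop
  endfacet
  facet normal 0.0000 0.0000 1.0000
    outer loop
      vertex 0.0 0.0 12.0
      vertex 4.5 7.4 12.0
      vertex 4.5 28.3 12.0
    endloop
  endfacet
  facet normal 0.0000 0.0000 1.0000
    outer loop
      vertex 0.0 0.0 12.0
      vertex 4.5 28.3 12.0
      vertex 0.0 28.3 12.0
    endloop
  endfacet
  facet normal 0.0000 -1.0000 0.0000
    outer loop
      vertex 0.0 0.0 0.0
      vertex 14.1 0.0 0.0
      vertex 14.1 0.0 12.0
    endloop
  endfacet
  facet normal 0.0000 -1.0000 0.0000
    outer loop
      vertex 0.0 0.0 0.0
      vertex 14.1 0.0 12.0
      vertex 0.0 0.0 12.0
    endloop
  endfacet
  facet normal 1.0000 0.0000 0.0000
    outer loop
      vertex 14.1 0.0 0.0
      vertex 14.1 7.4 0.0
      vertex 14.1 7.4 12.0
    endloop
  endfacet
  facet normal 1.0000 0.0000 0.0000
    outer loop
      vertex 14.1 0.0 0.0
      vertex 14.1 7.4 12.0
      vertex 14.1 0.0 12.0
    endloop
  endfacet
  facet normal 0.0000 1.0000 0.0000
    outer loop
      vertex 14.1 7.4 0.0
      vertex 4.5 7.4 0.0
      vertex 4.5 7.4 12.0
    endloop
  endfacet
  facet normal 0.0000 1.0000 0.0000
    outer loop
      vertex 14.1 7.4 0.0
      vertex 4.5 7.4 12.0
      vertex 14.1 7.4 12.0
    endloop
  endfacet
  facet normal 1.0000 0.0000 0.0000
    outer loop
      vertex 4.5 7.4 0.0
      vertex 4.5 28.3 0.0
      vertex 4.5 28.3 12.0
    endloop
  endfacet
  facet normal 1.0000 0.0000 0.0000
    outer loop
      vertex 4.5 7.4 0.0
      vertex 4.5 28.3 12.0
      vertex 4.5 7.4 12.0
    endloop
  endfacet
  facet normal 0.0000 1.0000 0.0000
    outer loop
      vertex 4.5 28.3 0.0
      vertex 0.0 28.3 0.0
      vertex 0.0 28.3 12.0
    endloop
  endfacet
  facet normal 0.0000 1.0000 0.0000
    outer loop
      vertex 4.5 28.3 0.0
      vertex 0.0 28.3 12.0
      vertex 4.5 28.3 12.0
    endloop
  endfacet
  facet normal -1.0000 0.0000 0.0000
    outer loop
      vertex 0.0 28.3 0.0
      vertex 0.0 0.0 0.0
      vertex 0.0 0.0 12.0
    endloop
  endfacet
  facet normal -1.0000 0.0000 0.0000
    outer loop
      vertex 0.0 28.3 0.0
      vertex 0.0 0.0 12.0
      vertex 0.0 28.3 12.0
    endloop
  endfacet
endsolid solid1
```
; perimeter-only toolpath
G21 ; units = mm
G90 ; absolute positioning
G28 ; home
; layer 1
G0 Z4.0
G0 X0.0 Y0.0
G1 X14.1 Y0.0
G1 X14.1 Y7.4
G1 X4.5 Y7.4
G1 X4.5 Y28.3
G1 X0.0 Y28.3
G1 X0.0 Y0.0
; layer 2
G0 Z8.0
G0 X0.0 Y0.0
G1 X14.1 Y0.0
G1 X14.1 Y7.4
G1 X4.5 Y7.4
G1 X4.5 Y28.3
G1 X0.0 Y28.3
G1 X0.0 Y0.0
; layer 3
G0 Z12.0
G0 X0.0 Y0.0
G1 X14.1 Y0.0
G1 X14.1 Y7.4
G1 X4.5 Y7.4
G1 X4.5 Y28.3
G1 X0.0 Y28.3
G1 X0.0 Y0.0
M2 ; end

The solid is an L-shaped prism: outer 14.1 × 28.3 mm, arm thicknesses ≈ 7.4 mm (horizontal) and 4.5 mm (vertical), extruded 12 mm in z. Slicing at Δz = 4.0 mm — 3 equal slices spanning the solid's height, so layer i sits at z = i·h/3 — gives 3 non-empty perimeters. Each is a 6-segment closed polygon; G0 lifts to the layer z and rapids to the start vertex, then G1 traces the edges.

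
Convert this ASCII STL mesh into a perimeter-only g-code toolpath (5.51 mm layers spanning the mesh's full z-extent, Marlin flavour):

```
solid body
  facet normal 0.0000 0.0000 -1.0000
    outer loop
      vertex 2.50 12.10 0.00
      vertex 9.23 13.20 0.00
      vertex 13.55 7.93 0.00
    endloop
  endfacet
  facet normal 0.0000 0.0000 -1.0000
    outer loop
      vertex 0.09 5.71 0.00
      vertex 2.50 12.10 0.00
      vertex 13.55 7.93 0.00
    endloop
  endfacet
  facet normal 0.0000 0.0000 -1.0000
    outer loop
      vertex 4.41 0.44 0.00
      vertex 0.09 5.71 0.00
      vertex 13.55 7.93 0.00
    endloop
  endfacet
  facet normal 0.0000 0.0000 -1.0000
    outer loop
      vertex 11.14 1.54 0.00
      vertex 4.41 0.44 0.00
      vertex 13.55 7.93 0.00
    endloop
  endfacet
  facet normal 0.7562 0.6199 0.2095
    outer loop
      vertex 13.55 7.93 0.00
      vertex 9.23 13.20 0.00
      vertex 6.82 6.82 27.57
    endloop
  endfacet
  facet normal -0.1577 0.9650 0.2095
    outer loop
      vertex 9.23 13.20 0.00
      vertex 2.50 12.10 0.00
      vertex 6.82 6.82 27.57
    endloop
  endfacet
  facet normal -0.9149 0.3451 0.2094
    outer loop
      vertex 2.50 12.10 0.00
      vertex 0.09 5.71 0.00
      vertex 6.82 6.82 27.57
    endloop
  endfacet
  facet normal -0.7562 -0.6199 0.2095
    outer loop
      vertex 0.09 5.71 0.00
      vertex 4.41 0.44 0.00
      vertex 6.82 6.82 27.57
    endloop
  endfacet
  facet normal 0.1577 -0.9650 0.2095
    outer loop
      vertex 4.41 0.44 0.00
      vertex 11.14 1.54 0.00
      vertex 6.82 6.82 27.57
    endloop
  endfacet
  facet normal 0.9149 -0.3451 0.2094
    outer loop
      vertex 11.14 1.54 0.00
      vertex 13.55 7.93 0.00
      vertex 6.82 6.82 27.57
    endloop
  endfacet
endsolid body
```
; perimeter-only toolpath
G21 ; units = mm
G90 ; absolute positioning
G28 ; home
; layer 1
G0 Z5.51
G0 X12.20 Y7.71
G1 X8.75 Y11.92
G1 X3.36 Y11.04
G1 X1.44 Y5.93
G1 X4.89 Y1.72
G1 X10.28 Y2.60
G1 X12.20 Y7.71
; layer 2
G0 Z11.03
G0 X10.86 Y7.49
G1 X8.27 Y10.65
G1 X4.23 Y9.99
G1 X2.78 Y6.15
G1 X5.37 Y2.99
G1 X9.41 Y3.65
G1 X10.86 Y7.49
; layer 3
G0 Z16.54
G0 X9.51 Y7.26
G1 X7.78 Y9.37
G1 X5.09 Y8.93
G1 X4.13 Y6.38
G1 X5.86 Y4.27
G1 X8.55 Y4.71
G1 X9.51 Y7.26
; layer 4
G0 Z22.06
G0 X8.17 Y7.04
G1 X7.30 Y8.10
G1 X5.96 Y7.88
G1 X5.47 Y6.60
G1 X6.34 Y5.54
G1 X7.68 Y5.76
G1 X8.17 Y7.04
M2 ; end

The solid is a regular 6-sided pyramid, base circumscribed radius ≈ 6.82 mm, apex at z ≈ 27.6 mm. Slicing at Δz = 5.51 mm — 5 equal slices spanning the solid's height, so layer i sits at z = i·h/5 — gives 4 non-empty perimeters. Each is a 6-segment closed polygon; G0 lifts to the layer z and rapids to the start vertex, then G1 traces the edges. The cross-section shrinks linearly with z (the slice at the apex is degenerate and omitted).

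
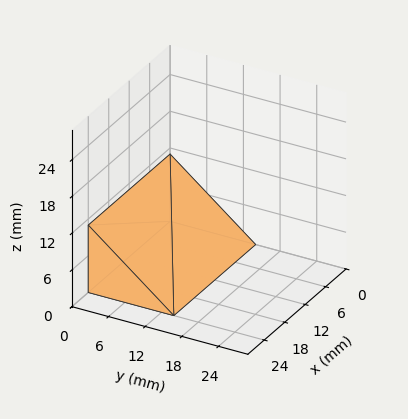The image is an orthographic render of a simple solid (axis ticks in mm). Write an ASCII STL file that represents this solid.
Reading the render: the shape is a wedge (ramp): 24 × 14 mm base, rising to 11 mm along the y=0 edge and sloping linearly to z=0 at y=14 (dimensions read to the nearest mm from the axis ticks). For the STL, each face is triangulated and given an outward normal.

solid part
  facet normal 0.0000 0.0000 -1.0000
    outer loop
      vertex 24.0 14.0 0.0
      vertex 24.0 0.0 0.0
      vertex 0.0 0.0 0.0
    endloop
  endfacet
  facet normal 0.0000 0.0000 -1.0000
    outer loop
      vertex 0.0 14.0 0.0
      vertex 24.0 14.0 0.0
      vertex 0.0 0.0 0.0
    endloop
  endfacet
  facet normal 0.0000 -1.0000 0.0000
    outer loop
      vertex 0.0 0.0 0.0
      vertex 24.0 0.0 0.0
      vertex 24.0 0.0 11.0
    endloop
  endfacet
  facet normal 0.0000 -1.0000 0.0000
    outer loop
      vertex 0.0 0.0 0.0
      vertex 24.0 0.0 11.0
      vertex 0.0 0.0 11.0
    endloop
  endfacet
  facet normal 0.0000 0.6178 0.7863
    outer loop
      vertex 0.0 0.0 11.0
      vertex 24.0 0.0 11.0
      vertex 24.0 14.0 0.0
    endloop
  endfacet
  facet normal 0.0000 0.6178 0.7863
    outer loop
      vertex 0.0 0.0 11.0
      vertex 24.0 14.0 0.0
      vertex 0.0 14.0 0.0
    endloop
  endfacet
  facet normal -1.0000 0.0000 0.0000
    outer loop
      vertex 0.0 0.0 11.0
      vertex 0.0 14.0 0.0
      vertex 0.0 0.0 0.0
    endloop
  endfacet
  facet normal 1.0000 0.0000 0.0000
    outer loop
      vertex 24.0 0.0 0.0
      vertex 24.0 14.0 0.0
      vertex 24.0 0.0 11.0
    endloop
  endfacet
endsolid part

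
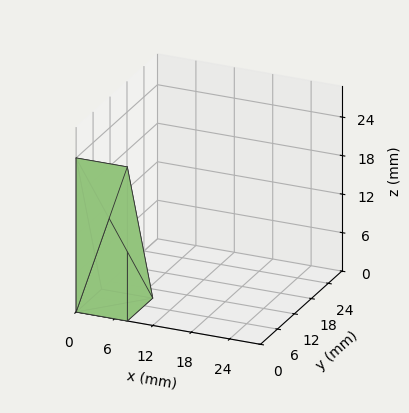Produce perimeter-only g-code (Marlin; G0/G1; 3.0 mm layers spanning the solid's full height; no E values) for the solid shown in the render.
Reading the render: the shape is a wedge (ramp): 8 × 9 mm base, rising to 24 mm along the y=0 edge and sloping linearly to z=0 at y=9 (dimensions read to the nearest mm from the axis ticks). For the g-code, the solid's height is divided into equal slices at the stated Δz and each level perimeter traced with G1 moves after a G0 lift.

; perimeter-only toolpath
G21 ; units = mm
G90 ; absolute positioning
G28 ; home
; layer 1
G0 Z3.0
G0 X0.0 Y0.0
G1 X8.0 Y0.0
G1 X8.0 Y7.9
G1 X0.0 Y7.9
G1 X0.0 Y0.0
; layer 2
G0 Z6.0
G0 X0.0 Y0.0
G1 X8.0 Y0.0
G1 X8.0 Y6.8
G1 X0.0 Y6.8
G1 X0.0 Y0.0
; layer 3
G0 Z9.0
G0 X0.0 Y0.0
G1 X8.0 Y0.0
G1 X8.0 Y5.6
G1 X0.0 Y5.6
G1 X0.0 Y0.0
; layer 4
G0 Z12.0
G0 X0.0 Y0.0
G1 X8.0 Y0.0
G1 X8.0 Y4.5
G1 X0.0 Y4.5
G1 X0.0 Y0.0
; layer 5
G0 Z15.0
G0 X0.0 Y0.0
G1 X8.0 Y0.0
G1 X8.0 Y3.4
G1 X0.0 Y3.4
G1 X0.0 Y0.0
; layer 6
G0 Z18.0
G0 X0.0 Y0.0
G1 X8.0 Y0.0
G1 X8.0 Y2.2
G1 X0.0 Y2.2
G1 X0.0 Y0.0
; layer 7
G0 Z21.0
G0 X0.0 Y0.0
G1 X8.0 Y0.0
G1 X8.0 Y1.1
G1 X0.0 Y1.1
G1 X0.0 Y0.0
M2 ; end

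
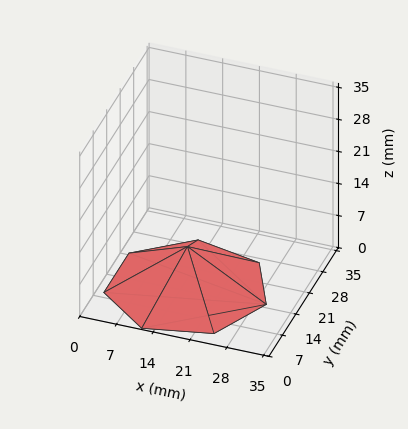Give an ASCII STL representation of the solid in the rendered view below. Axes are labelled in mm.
Reading the render: the shape is a regular 7-sided pyramid, base circumscribed radius ≈ 15 mm, apex at z ≈ 9 mm (dimensions read to the nearest mm from the axis ticks). For the STL, each face is triangulated and given an outward normal.

solid part
  facet normal 0.0000 0.0000 -1.0000
    outer loop
      vertex 11.662 29.624 0.000
      vertex 24.352 26.727 0.000
      vertex 30.000 15.000 0.000
    endloop
  endfacet
  facet normal 0.0000 0.0000 -1.0000
    outer loop
      vertex 1.485 21.508 0.000
      vertex 11.662 29.624 0.000
      vertex 30.000 15.000 0.000
    endloop
  endfacet
  facet normal 0.0000 0.0000 -1.0000
    outer loop
      vertex 1.485 8.492 0.000
      vertex 1.485 21.508 0.000
      vertex 30.000 15.000 0.000
    endloop
  endfacet
  facet normal 0.0000 0.0000 -1.0000
    outer loop
      vertex 11.662 0.376 0.000
      vertex 1.485 8.492 0.000
      vertex 30.000 15.000 0.000
    endloop
  endfacet
  facet normal 0.0000 0.0000 -1.0000
    outer loop
      vertex 24.352 3.273 0.000
      vertex 11.662 0.376 0.000
      vertex 30.000 15.000 0.000
    endloop
  endfacet
  facet normal 0.4994 0.2405 0.8323
    outer loop
      vertex 30.000 15.000 0.000
      vertex 24.352 26.727 0.000
      vertex 15.000 15.000 9.000
    endloop
  endfacet
  facet normal 0.1234 0.5404 0.8323
    outer loop
      vertex 24.352 26.727 0.000
      vertex 11.662 29.624 0.000
      vertex 15.000 15.000 9.000
    endloop
  endfacet
  facet normal -0.3456 0.4334 0.8323
    outer loop
      vertex 11.662 29.624 0.000
      vertex 1.485 21.508 0.000
      vertex 15.000 15.000 9.000
    endloop
  endfacet
  facet normal -0.5543 0.0000 0.8323
    outer loop
      vertex 1.485 21.508 0.000
      vertex 1.485 8.492 0.000
      vertex 15.000 15.000 9.000
    endloop
  endfacet
  facet normal -0.3456 -0.4334 0.8323
    outer loop
      vertex 1.485 8.492 0.000
      vertex 11.662 0.376 0.000
      vertex 15.000 15.000 9.000
    endloop
  endfacet
  facet normal 0.1234 -0.5404 0.8323
    outer loop
      vertex 11.662 0.376 0.000
      vertex 24.352 3.273 0.000
      vertex 15.000 15.000 9.000
    endloop
  endfacet
  facet normal 0.4994 -0.2405 0.8323
    outer loop
      vertex 24.352 3.273 0.000
      vertex 30.000 15.000 0.000
      vertex 15.000 15.000 9.000
    endloop
  endfacet
endsolid part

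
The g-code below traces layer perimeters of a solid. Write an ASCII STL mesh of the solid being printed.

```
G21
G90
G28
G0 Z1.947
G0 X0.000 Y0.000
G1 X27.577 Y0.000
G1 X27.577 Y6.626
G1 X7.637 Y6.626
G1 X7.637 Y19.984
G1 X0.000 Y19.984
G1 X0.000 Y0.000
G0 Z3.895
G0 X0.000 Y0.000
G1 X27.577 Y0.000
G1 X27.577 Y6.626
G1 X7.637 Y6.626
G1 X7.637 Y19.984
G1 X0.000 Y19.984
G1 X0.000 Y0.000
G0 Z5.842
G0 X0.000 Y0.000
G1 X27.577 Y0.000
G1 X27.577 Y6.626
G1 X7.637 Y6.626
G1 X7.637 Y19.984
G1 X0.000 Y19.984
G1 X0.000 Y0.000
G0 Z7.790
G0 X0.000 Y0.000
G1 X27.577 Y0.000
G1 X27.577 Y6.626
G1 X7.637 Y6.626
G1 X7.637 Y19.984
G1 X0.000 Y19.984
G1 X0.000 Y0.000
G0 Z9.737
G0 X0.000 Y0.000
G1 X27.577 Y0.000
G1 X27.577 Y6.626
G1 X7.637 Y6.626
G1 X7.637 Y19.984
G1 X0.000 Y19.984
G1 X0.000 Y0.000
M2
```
solid part
  facet normal 0.0000 0.0000 -1.0000
    outer loop
      vertex 27.577 6.626 0.000
      vertex 27.577 0.000 0.000
      vertex 0.000 0.000 0.000
    endloop
  endfacet
  facet normal 0.0000 0.0000 -1.0000
    outer loop
      vertex 7.637 6.626 0.000
      vertex 27.577 6.626 0.000
      vertex 0.000 0.000 0.000
    endloop
  endfacet
  facet normal 0.0000 0.0000 -1.0000
    outer loop
      vertex 7.637 19.984 0.000
      vertex 7.637 6.626 0.000
      vertex 0.000 0.000 0.000
    endloop
  endfacet
  facet normal 0.0000 0.0000 -1.0000
    outer loop
      vertex 0.000 19.984 0.000
      vertex 7.637 19.984 0.000
      vertex 0.000 0.000 0.000
    endloop
  endfacet
  facet normal 0.0000 0.0000 1.0000
    outer loop
      vertex 0.000 0.000 9.737
      vertex 27.577 0.000 9.737
      vertex 27.577 6.626 9.737
    endloop
  endfacet
  facet normal 0.0000 0.0000 1.0000
    outer loop
      vertex 0.000 0.000 9.737
      vertex 27.577 6.626 9.737
      vertex 7.637 6.626 9.737
    endloop
  endfacet
  facet normal 0.0000 0.0000 1.0000
    outer loop
      vertex 0.000 0.000 9.737
      vertex 7.637 6.626 9.737
      vertex 7.637 19.984 9.737
    endloop
  endfacet
  facet normal 0.0000 0.0000 1.0000
    outer loop
      vertex 0.000 0.000 9.737
      vertex 7.637 19.984 9.737
      vertex 0.000 19.984 9.737
    endloop
  endfacet
  facet normal 0.0000 -1.0000 0.0000
    outer loop
      vertex 0.000 0.000 0.000
      vertex 27.577 0.000 0.000
      vertex 27.577 0.000 9.737
    endloop
  endfacet
  facet normal 0.0000 -1.0000 0.0000
    outer loop
      vertex 0.000 0.000 0.000
      vertex 27.577 0.000 9.737
      vertex 0.000 0.000 9.737
    endloop
  endfacet
  facet normal 1.0000 0.0000 0.0000
    outer loop
      vertex 27.577 0.000 0.000
      vertex 27.577 6.626 0.000
      vertex 27.577 6.626 9.737
    endloop
  endfacet
  facet normal 1.0000 0.0000 0.0000
    outer loop
      vertex 27.577 0.000 0.000
      vertex 27.577 6.626 9.737
      vertex 27.577 0.000 9.737
    endloop
  endfacet
  facet normal 0.0000 1.0000 0.0000
    outer loop
      vertex 27.577 6.626 0.000
      vertex 7.637 6.626 0.000
      vertex 7.637 6.626 9.737
    endloop
  endfacet
  facet normal 0.0000 1.0000 0.0000
    outer loop
      vertex 27.577 6.626 0.000
      vertex 7.637 6.626 9.737
      vertex 27.577 6.626 9.737
    endloop
  endfacet
  facet normal 1.0000 0.0000 0.0000
    outer loop
      vertex 7.637 6.626 0.000
      vertex 7.637 19.984 0.000
      vertex 7.637 19.984 9.737
    endloop
  endfacet
  facet normal 1.0000 0.0000 0.0000
    outer loop
      vertex 7.637 6.626 0.000
      vertex 7.637 19.984 9.737
      vertex 7.637 6.626 9.737
    endloop
  endfacet
  facet normal 0.0000 1.0000 0.0000
    outer loop
      vertex 7.637 19.984 0.000
      vertex 0.000 19.984 0.000
      vertex 0.000 19.984 9.737
    endloop
  endfacet
  facet normal 0.0000 1.0000 0.0000
    outer loop
      vertex 7.637 19.984 0.000
      vertex 0.000 19.984 9.737
      vertex 7.637 19.984 9.737
    endloop
  endfacet
  facet normal -1.0000 0.0000 0.0000
    outer loop
      vertex 0.000 19.984 0.000
      vertex 0.000 0.000 0.000
      vertex 0.000 0.000 9.737
    endloop
  endfacet
  facet normal -1.0000 0.0000 0.0000
    outer loop
      vertex 0.000 19.984 0.000
      vertex 0.000 0.000 9.737
      vertex 0.000 19.984 9.737
    endloop
  endfacet
endsolid part

The G0 Z moves step by Δz≈1.947 mm. Every layer's G1 loop is the same polygon, so the solid is a straight extrusion of it from z=0 to z≈9.74. Closing with flat bottom and top caps and triangulating gives 20 facets — an L-shaped prism: outer 27.6 × 20 mm, arm thicknesses ≈ 6.63 mm (horizontal) and 7.64 mm (vertical), extruded 9.74 mm in z.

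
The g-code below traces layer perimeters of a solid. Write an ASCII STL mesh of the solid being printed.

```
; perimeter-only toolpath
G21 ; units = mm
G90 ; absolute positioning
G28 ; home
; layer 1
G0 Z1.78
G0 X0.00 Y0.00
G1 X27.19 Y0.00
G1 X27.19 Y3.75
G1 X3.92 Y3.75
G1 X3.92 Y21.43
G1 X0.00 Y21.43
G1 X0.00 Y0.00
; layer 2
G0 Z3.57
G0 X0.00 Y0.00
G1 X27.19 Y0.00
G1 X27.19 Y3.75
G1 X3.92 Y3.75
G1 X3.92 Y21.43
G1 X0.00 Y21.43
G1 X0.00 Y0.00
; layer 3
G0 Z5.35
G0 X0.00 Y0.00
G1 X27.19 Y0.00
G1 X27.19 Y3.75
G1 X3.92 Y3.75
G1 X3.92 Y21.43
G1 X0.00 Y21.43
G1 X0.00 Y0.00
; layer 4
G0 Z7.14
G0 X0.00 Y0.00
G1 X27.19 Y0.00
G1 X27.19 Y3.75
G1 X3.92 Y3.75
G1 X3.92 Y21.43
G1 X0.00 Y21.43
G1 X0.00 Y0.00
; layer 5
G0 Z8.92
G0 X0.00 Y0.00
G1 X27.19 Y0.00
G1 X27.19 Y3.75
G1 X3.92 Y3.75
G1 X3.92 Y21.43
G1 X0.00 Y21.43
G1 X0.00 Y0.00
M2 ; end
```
solid part
  facet normal 0.0000 0.0000 -1.0000
    outer loop
      vertex 27.19 3.75 0.00
      vertex 27.19 0.00 0.00
      vertex 0.00 0.00 0.00
    endloop
  endfacet
  facet normal 0.0000 0.0000 -1.0000
    outer loop
      vertex 3.92 3.75 0.00
      vertex 27.19 3.75 0.00
      vertex 0.00 0.00 0.00
    endloop
  endfacet
  facet normal 0.0000 0.0000 -1.0000
    outer loop
      vertex 3.92 21.43 0.00
      vertex 3.92 3.75 0.00
      vertex 0.00 0.00 0.00
    endloop
  endfacet
  facet normal 0.0000 0.0000 -1.0000
    outer loop
      vertex 0.00 21.43 0.00
      vertex 3.92 21.43 0.00
      vertex 0.00 0.00 0.00
    endloop
  endfacet
  facet normal 0.0000 0.0000 1.0000
    outer loop
      vertex 0.00 0.00 8.92
      vertex 27.19 0.00 8.92
      vertex 27.19 3.75 8.92
    endloop
  endfacet
  facet normal 0.0000 0.0000 1.0000
    outer loop
      vertex 0.00 0.00 8.92
      vertex 27.19 3.75 8.92
      vertex 3.92 3.75 8.92
    endloop
  endfacet
  facet normal 0.0000 0.0000 1.0000
    outer loop
      vertex 0.00 0.00 8.92
      vertex 3.92 3.75 8.92
      vertex 3.92 21.43 8.92
    endloop
  endfacet
  facet normal 0.0000 0.0000 1.0000
    outer loop
      vertex 0.00 0.00 8.92
      vertex 3.92 21.43 8.92
      vertex 0.00 21.43 8.92
    endloop
  endfacet
  facet normal 0.0000 -1.0000 0.0000
    outer loop
      vertex 0.00 0.00 0.00
      vertex 27.19 0.00 0.00
      vertex 27.19 0.00 8.92
    endloop
  endfacet
  facet normal 0.0000 -1.0000 0.0000
    outer loop
      vertex 0.00 0.00 0.00
      vertex 27.19 0.00 8.92
      vertex 0.00 0.00 8.92
    endloop
  endfacet
  facet normal 1.0000 0.0000 0.0000
    outer loop
      vertex 27.19 0.00 0.00
      vertex 27.19 3.75 0.00
      vertex 27.19 3.75 8.92
    endloop
  endfacet
  facet normal 1.0000 0.0000 0.0000
    outer loop
      vertex 27.19 0.00 0.00
      vertex 27.19 3.75 8.92
      vertex 27.19 0.00 8.92
    endloop
  endfacet
  facet normal 0.0000 1.0000 0.0000
    outer loop
      vertex 27.19 3.75 0.00
      vertex 3.92 3.75 0.00
      vertex 3.92 3.75 8.92
    endloop
  endfacet
  facet normal 0.0000 1.0000 0.0000
    outer loop
      vertex 27.19 3.75 0.00
      vertex 3.92 3.75 8.92
      vertex 27.19 3.75 8.92
    endloop
  endfacet
  facet normal 1.0000 0.0000 0.0000
    outer loop
      vertex 3.92 3.75 0.00
      vertex 3.92 21.43 0.00
      vertex 3.92 21.43 8.92
    endloop
  endfacet
  facet normal 1.0000 0.0000 0.0000
    outer loop
      vertex 3.92 3.75 0.00
      vertex 3.92 21.43 8.92
      vertex 3.92 3.75 8.92
    endloop
  endfacet
  facet normal 0.0000 1.0000 0.0000
    outer loop
      vertex 3.92 21.43 0.00
      vertex 0.00 21.43 0.00
      vertex 0.00 21.43 8.92
    endloop
  endfacet
  facet normal 0.0000 1.0000 0.0000
    outer loop
      vertex 3.92 21.43 0.00
      vertex 0.00 21.43 8.92
      vertex 3.92 21.43 8.92
    endloop
  endfacet
  facet normal -1.0000 0.0000 0.0000
    outer loop
      vertex 0.00 21.43 0.00
      vertex 0.00 0.00 0.00
      vertex 0.00 0.00 8.92
    endloop
  endfacet
  facet normal -1.0000 0.0000 0.0000
    outer loop
      vertex 0.00 21.43 0.00
      vertex 0.00 0.00 8.92
      vertex 0.00 21.43 8.92
    endloop
  endfacet
endsolid part

The G0 Z moves step by Δz≈1.78 mm. Every layer's G1 loop is the same polygon, so the solid is a straight extrusion of it from z=0 to z≈8.92. Closing with flat bottom and top caps and triangulating gives 20 facets — an L-shaped prism: outer 27.2 × 21.4 mm, arm thicknesses ≈ 3.75 mm (horizontal) and 3.92 mm (vertical), extruded 8.92 mm in z.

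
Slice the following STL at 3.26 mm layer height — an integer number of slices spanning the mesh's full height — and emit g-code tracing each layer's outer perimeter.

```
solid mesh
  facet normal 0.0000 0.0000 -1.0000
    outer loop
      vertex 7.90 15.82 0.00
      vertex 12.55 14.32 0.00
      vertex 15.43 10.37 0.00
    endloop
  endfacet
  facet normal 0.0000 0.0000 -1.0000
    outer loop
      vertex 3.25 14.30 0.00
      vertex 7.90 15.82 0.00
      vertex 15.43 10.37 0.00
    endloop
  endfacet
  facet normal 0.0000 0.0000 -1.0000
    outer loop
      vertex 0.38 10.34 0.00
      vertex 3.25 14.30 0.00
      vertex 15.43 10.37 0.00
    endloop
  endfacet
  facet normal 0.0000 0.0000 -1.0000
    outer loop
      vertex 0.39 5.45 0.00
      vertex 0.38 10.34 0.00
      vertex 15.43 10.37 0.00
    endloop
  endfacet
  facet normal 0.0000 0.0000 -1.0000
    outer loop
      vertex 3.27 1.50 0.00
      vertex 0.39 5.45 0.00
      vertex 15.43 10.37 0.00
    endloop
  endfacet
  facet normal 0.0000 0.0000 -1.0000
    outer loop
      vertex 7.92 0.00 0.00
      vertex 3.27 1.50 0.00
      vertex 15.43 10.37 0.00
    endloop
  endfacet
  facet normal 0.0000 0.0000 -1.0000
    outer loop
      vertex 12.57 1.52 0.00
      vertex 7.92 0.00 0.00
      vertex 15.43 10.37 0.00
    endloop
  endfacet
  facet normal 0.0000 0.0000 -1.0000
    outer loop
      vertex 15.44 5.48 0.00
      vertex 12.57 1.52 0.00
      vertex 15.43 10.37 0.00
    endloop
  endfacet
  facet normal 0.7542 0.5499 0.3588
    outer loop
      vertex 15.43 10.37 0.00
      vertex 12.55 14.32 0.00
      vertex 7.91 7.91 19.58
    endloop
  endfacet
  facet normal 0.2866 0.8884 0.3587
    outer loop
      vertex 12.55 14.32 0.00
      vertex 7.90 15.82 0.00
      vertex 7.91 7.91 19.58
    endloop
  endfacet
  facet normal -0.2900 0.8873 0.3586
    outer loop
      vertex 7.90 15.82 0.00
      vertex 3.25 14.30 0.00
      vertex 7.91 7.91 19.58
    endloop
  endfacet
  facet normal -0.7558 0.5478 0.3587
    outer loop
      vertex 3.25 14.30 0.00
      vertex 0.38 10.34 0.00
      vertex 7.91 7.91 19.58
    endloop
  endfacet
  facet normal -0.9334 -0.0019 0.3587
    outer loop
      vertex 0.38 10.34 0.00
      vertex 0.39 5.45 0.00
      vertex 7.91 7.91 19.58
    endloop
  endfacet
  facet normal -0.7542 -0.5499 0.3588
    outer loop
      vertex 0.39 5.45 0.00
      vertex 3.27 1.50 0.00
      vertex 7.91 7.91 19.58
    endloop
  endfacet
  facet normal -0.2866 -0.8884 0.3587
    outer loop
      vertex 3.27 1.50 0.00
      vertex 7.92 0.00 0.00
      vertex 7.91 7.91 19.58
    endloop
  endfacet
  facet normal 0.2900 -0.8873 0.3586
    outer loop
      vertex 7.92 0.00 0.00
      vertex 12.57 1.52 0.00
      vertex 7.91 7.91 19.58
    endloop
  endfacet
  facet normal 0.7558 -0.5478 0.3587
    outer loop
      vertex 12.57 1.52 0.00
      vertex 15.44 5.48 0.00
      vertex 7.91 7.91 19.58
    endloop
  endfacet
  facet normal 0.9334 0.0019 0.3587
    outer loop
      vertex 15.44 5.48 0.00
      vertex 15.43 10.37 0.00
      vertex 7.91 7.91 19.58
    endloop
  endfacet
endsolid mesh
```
; perimeter-only toolpath
G21 ; units = mm
G90 ; absolute positioning
G28 ; home
; layer 1
G0 Z3.26
G0 X14.18 Y9.96
G1 X11.78 Y13.25
G1 X7.90 Y14.50
G1 X4.03 Y13.23
G1 X1.64 Y9.93
G1 X1.64 Y5.86
G1 X4.04 Y2.57
G1 X7.92 Y1.32
G1 X11.79 Y2.59
G1 X14.18 Y5.89
G1 X14.18 Y9.96
; layer 2
G0 Z6.53
G0 X12.92 Y9.55
G1 X11.00 Y12.18
G1 X7.90 Y13.18
G1 X4.80 Y12.17
G1 X2.89 Y9.53
G1 X2.90 Y6.27
G1 X4.82 Y3.64
G1 X7.92 Y2.64
G1 X11.02 Y3.65
G1 X12.93 Y6.29
G1 X12.92 Y9.55
; layer 3
G0 Z9.79
G0 X11.67 Y9.14
G1 X10.23 Y11.12
G1 X7.91 Y11.87
G1 X5.58 Y11.11
G1 X4.15 Y9.12
G1 X4.15 Y6.68
G1 X5.59 Y4.71
G1 X7.92 Y3.96
G1 X10.24 Y4.71
G1 X11.68 Y6.70
G1 X11.67 Y9.14
; layer 4
G0 Z13.05
G0 X10.42 Y8.73
G1 X9.46 Y10.05
G1 X7.91 Y10.55
G1 X6.36 Y10.04
G1 X5.40 Y8.72
G1 X5.40 Y7.09
G1 X6.36 Y5.77
G1 X7.91 Y5.27
G1 X9.46 Y5.78
G1 X10.42 Y7.10
G1 X10.42 Y8.73
; layer 5
G0 Z16.32
G0 X9.16 Y8.32
G1 X8.68 Y8.98
G1 X7.91 Y9.23
G1 X7.13 Y8.97
G1 X6.66 Y8.31
G1 X6.66 Y7.50
G1 X7.14 Y6.84
G1 X7.91 Y6.59
G1 X8.69 Y6.84
G1 X9.16 Y7.50
G1 X9.16 Y8.32
M2 ; end

The solid is a regular 10-sided pyramid, base circumscribed radius ≈ 7.91 mm, apex at z ≈ 19.6 mm. Slicing at Δz = 3.26 mm — 6 equal slices spanning the solid's height, so layer i sits at z = i·h/6 — gives 5 non-empty perimeters. Each is a 10-segment closed polygon; G0 lifts to the layer z and rapids to the start vertex, then G1 traces the edges. The cross-section shrinks linearly with z (the slice at the apex is degenerate and omitted).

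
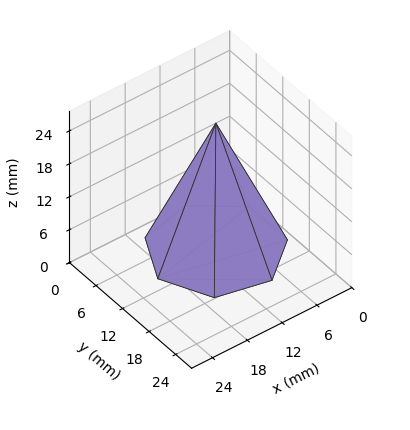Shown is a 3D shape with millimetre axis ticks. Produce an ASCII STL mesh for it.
Reading the render: the shape is a regular 7-sided pyramid, base circumscribed radius ≈ 10 mm, apex at z ≈ 23 mm (dimensions read to the nearest mm from the axis ticks). For the STL, each face is triangulated and given an outward normal.

solid part
  facet normal 0.0000 0.0000 -1.0000
    outer loop
      vertex 7.77 19.75 0.00
      vertex 16.23 17.82 0.00
      vertex 20.00 10.00 0.00
    endloop
  endfacet
  facet normal 0.0000 0.0000 -1.0000
    outer loop
      vertex 0.99 14.34 0.00
      vertex 7.77 19.75 0.00
      vertex 20.00 10.00 0.00
    endloop
  endfacet
  facet normal 0.0000 0.0000 -1.0000
    outer loop
      vertex 0.99 5.66 0.00
      vertex 0.99 14.34 0.00
      vertex 20.00 10.00 0.00
    endloop
  endfacet
  facet normal 0.0000 0.0000 -1.0000
    outer loop
      vertex 7.77 0.25 0.00
      vertex 0.99 5.66 0.00
      vertex 20.00 10.00 0.00
    endloop
  endfacet
  facet normal 0.0000 0.0000 -1.0000
    outer loop
      vertex 16.23 2.18 0.00
      vertex 7.77 0.25 0.00
      vertex 20.00 10.00 0.00
    endloop
  endfacet
  facet normal 0.8388 0.4044 0.3647
    outer loop
      vertex 20.00 10.00 0.00
      vertex 16.23 17.82 0.00
      vertex 10.00 10.00 23.00
    endloop
  endfacet
  facet normal 0.2071 0.9078 0.3647
    outer loop
      vertex 16.23 17.82 0.00
      vertex 7.77 19.75 0.00
      vertex 10.00 10.00 23.00
    endloop
  endfacet
  facet normal -0.5807 0.7278 0.3648
    outer loop
      vertex 7.77 19.75 0.00
      vertex 0.99 14.34 0.00
      vertex 10.00 10.00 23.00
    endloop
  endfacet
  facet normal -0.9311 0.0000 0.3648
    outer loop
      vertex 0.99 14.34 0.00
      vertex 0.99 5.66 0.00
      vertex 10.00 10.00 23.00
    endloop
  endfacet
  facet normal -0.5807 -0.7278 0.3648
    outer loop
      vertex 0.99 5.66 0.00
      vertex 7.77 0.25 0.00
      vertex 10.00 10.00 23.00
    endloop
  endfacet
  facet normal 0.2071 -0.9078 0.3647
    outer loop
      vertex 7.77 0.25 0.00
      vertex 16.23 2.18 0.00
      vertex 10.00 10.00 23.00
    endloop
  endfacet
  facet normal 0.8388 -0.4044 0.3647
    outer loop
      vertex 16.23 2.18 0.00
      vertex 20.00 10.00 0.00
      vertex 10.00 10.00 23.00
    endloop
  endfacet
endsolid part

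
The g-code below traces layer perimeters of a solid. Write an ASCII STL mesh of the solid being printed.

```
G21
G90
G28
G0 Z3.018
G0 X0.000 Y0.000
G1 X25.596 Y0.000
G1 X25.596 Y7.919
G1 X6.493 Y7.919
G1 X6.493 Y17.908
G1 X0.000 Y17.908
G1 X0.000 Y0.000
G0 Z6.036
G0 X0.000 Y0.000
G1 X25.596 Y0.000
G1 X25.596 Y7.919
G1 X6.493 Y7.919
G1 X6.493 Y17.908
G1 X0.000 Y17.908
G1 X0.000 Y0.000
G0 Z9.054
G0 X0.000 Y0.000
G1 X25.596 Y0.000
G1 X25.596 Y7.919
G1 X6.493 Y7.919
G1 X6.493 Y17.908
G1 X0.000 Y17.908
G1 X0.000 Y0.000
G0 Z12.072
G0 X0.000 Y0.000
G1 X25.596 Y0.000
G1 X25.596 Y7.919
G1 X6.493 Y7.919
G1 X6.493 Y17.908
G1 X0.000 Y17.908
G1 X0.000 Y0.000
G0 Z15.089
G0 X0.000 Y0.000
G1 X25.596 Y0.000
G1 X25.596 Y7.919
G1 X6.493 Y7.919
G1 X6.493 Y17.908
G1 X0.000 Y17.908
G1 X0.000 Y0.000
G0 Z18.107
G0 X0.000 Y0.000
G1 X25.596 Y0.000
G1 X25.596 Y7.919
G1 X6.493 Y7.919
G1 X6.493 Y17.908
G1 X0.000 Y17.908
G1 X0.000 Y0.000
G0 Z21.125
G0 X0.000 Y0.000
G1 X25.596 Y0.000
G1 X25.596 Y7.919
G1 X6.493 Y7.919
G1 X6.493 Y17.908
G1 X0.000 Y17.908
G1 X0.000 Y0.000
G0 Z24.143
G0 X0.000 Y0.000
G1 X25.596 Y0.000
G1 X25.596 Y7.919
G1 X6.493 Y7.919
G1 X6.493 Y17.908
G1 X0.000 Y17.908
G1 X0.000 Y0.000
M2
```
solid part
  facet normal 0.0000 0.0000 -1.0000
    outer loop
      vertex 25.596 7.919 0.000
      vertex 25.596 0.000 0.000
      vertex 0.000 0.000 0.000
    endloop
  endfacet
  facet normal 0.0000 0.0000 -1.0000
    outer loop
      vertex 6.493 7.919 0.000
      vertex 25.596 7.919 0.000
      vertex 0.000 0.000 0.000
    endloop
  endfacet
  facet normal 0.0000 0.0000 -1.0000
    outer loop
      vertex 6.493 17.908 0.000
      vertex 6.493 7.919 0.000
      vertex 0.000 0.000 0.000
    endloop
  endfacet
  facet normal 0.0000 0.0000 -1.0000
    outer loop
      vertex 0.000 17.908 0.000
      vertex 6.493 17.908 0.000
      vertex 0.000 0.000 0.000
    endloop
  endfacet
  facet normal 0.0000 0.0000 1.0000
    outer loop
      vertex 0.000 0.000 24.143
      vertex 25.596 0.000 24.143
      vertex 25.596 7.919 24.143
    endloop
  endfacet
  facet normal 0.0000 0.0000 1.0000
    outer loop
      vertex 0.000 0.000 24.143
      vertex 25.596 7.919 24.143
      vertex 6.493 7.919 24.143
    endloop
  endfacet
  facet normal 0.0000 0.0000 1.0000
    outer loop
      vertex 0.000 0.000 24.143
      vertex 6.493 7.919 24.143
      vertex 6.493 17.908 24.143
    endloop
  endfacet
  facet normal 0.0000 0.0000 1.0000
    outer loop
      vertex 0.000 0.000 24.143
      vertex 6.493 17.908 24.143
      vertex 0.000 17.908 24.143
    endloop
  endfacet
  facet normal 0.0000 -1.0000 0.0000
    outer loop
      vertex 0.000 0.000 0.000
      vertex 25.596 0.000 0.000
      vertex 25.596 0.000 24.143
    endloop
  endfacet
  facet normal 0.0000 -1.0000 0.0000
    outer loop
      vertex 0.000 0.000 0.000
      vertex 25.596 0.000 24.143
      vertex 0.000 0.000 24.143
    endloop
  endfacet
  facet normal 1.0000 0.0000 0.0000
    outer loop
      vertex 25.596 0.000 0.000
      vertex 25.596 7.919 0.000
      vertex 25.596 7.919 24.143
    endloop
  endfacet
  facet normal 1.0000 0.0000 0.0000
    outer loop
      vertex 25.596 0.000 0.000
      vertex 25.596 7.919 24.143
      vertex 25.596 0.000 24.143
    endloop
  endfacet
  facet normal 0.0000 1.0000 0.0000
    outer loop
      vertex 25.596 7.919 0.000
      vertex 6.493 7.919 0.000
      vertex 6.493 7.919 24.143
    endloop
  endfacet
  facet normal 0.0000 1.0000 0.0000
    outer loop
      vertex 25.596 7.919 0.000
      vertex 6.493 7.919 24.143
      vertex 25.596 7.919 24.143
    endloop
  endfacet
  facet normal 1.0000 0.0000 0.0000
    outer loop
      vertex 6.493 7.919 0.000
      vertex 6.493 17.908 0.000
      vertex 6.493 17.908 24.143
    endloop
  endfacet
  facet normal 1.0000 0.0000 0.0000
    outer loop
      vertex 6.493 7.919 0.000
      vertex 6.493 17.908 24.143
      vertex 6.493 7.919 24.143
    endloop
  endfacet
  facet normal 0.0000 1.0000 0.0000
    outer loop
      vertex 6.493 17.908 0.000
      vertex 0.000 17.908 0.000
      vertex 0.000 17.908 24.143
    endloop
  endfacet
  facet normal 0.0000 1.0000 0.0000
    outer loop
      vertex 6.493 17.908 0.000
      vertex 0.000 17.908 24.143
      vertex 6.493 17.908 24.143
    endloop
  endfacet
  facet normal -1.0000 0.0000 0.0000
    outer loop
      vertex 0.000 17.908 0.000
      vertex 0.000 0.000 0.000
      vertex 0.000 0.000 24.143
    endloop
  endfacet
  facet normal -1.0000 0.0000 0.0000
    outer loop
      vertex 0.000 17.908 0.000
      vertex 0.000 0.000 24.143
      vertex 0.000 17.908 24.143
    endloop
  endfacet
endsolid part

The G0 Z moves step by Δz≈3.018 mm. Every layer's G1 loop is the same polygon, so the solid is a straight extrusion of it from z=0 to z≈24.1. Closing with flat bottom and top caps and triangulating gives 20 facets — an L-shaped prism: outer 25.6 × 17.9 mm, arm thicknesses ≈ 7.92 mm (horizontal) and 6.49 mm (vertical), extruded 24.1 mm in z.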